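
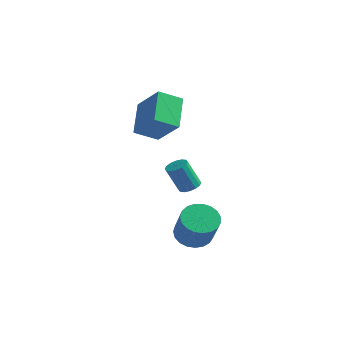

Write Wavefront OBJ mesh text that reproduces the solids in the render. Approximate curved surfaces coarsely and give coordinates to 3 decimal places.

v -0.9 -1.869 -0.758
v -0.605 -2.368 -0.759
v -1.145 -2.69 0.636
v -1.44 -2.191 0.638
v -0.417 -2.167 -0.64
v -0.956 -2.489 0.756
v -0.358 -1.886 -0.552
v -0.898 -2.208 0.843
v -0.445 -1.6 -0.519
v -0.984 -1.922 0.876
v -0.653 -1.387 -0.551
v -1.193 -1.709 0.844
v -0.928 -1.302 -0.638
v -1.467 -1.624 0.758
v -1.195 -1.37 -0.756
v -1.735 -1.692 0.639
v -1.384 -1.571 -0.876
v -1.923 -1.893 0.52
v -1.442 -1.852 -0.963
v -1.982 -2.174 0.432
v -1.356 -2.138 -0.996
v -1.895 -2.46 0.399
v -1.147 -2.351 -0.964
v -1.687 -2.673 0.431
v -0.873 -2.436 -0.878
v -1.412 -2.758 0.518
v -0.552 -2.128 -3.708
v 0.132 -1.456 -3.748
v 0.897 -2.14 -2.173
v 0.212 -2.812 -2.132
v -0.15 -1.274 -3.532
v 0.615 -1.959 -1.957
v -0.502 -1.24 -3.346
v 0.263 -1.924 -1.771
v -0.862 -1.359 -3.223
v -0.098 -2.044 -1.648
v -1.169 -1.611 -3.184
v -0.405 -2.296 -1.609
v -1.369 -1.953 -3.235
v -0.605 -2.637 -1.66
v -1.428 -2.324 -3.368
v -0.664 -3.009 -1.793
v -1.336 -2.662 -3.56
v -0.571 -3.347 -1.984
v -1.108 -2.908 -3.777
v -0.343 -3.592 -2.202
v -0.784 -3.018 -3.982
v -0.019 -3.703 -2.407
v -0.42 -2.975 -4.14
v 0.345 -3.659 -2.565
v -0.079 -2.785 -4.223
v 0.686 -3.469 -2.648
v 0.181 -2.481 -4.217
v 0.945 -3.166 -2.642
v 0.313 -2.117 -4.123
v 1.078 -2.801 -2.548
v 0.296 -1.754 -3.957
v 1.061 -2.438 -2.382
v -3.38 -0.897 2.6
v -4.049 0.617 3.704
v -4.78 -0.504 1.212
v -5.449 1.01 2.316
v -2.511 -0.05 1.964
v -3.18 1.464 3.068
v -3.911 0.343 0.576
v -4.58 1.857 1.68
f 2 1 5
f 2 5 3
f 3 5 6
f 3 6 4
f 5 1 7
f 5 7 6
f 6 7 8
f 6 8 4
f 7 1 9
f 7 9 8
f 8 9 10
f 8 10 4
f 9 1 11
f 9 11 10
f 10 11 12
f 10 12 4
f 11 1 13
f 11 13 12
f 12 13 14
f 12 14 4
f 13 1 15
f 13 15 14
f 14 15 16
f 14 16 4
f 15 1 17
f 15 17 16
f 16 17 18
f 16 18 4
f 17 1 19
f 17 19 18
f 18 19 20
f 18 20 4
f 19 1 21
f 19 21 20
f 20 21 22
f 20 22 4
f 21 1 23
f 21 23 22
f 22 23 24
f 22 24 4
f 23 1 25
f 23 25 24
f 24 25 26
f 24 26 4
f 25 1 2
f 25 2 26
f 26 2 3
f 26 3 4
f 28 27 31
f 28 31 29
f 29 31 32
f 29 32 30
f 31 27 33
f 31 33 32
f 32 33 34
f 32 34 30
f 33 27 35
f 33 35 34
f 34 35 36
f 34 36 30
f 35 27 37
f 35 37 36
f 36 37 38
f 36 38 30
f 37 27 39
f 37 39 38
f 38 39 40
f 38 40 30
f 39 27 41
f 39 41 40
f 40 41 42
f 40 42 30
f 41 27 43
f 41 43 42
f 42 43 44
f 42 44 30
f 43 27 45
f 43 45 44
f 44 45 46
f 44 46 30
f 45 27 47
f 45 47 46
f 46 47 48
f 46 48 30
f 47 27 49
f 47 49 48
f 48 49 50
f 48 50 30
f 49 27 51
f 49 51 50
f 50 51 52
f 50 52 30
f 51 27 53
f 51 53 52
f 52 53 54
f 52 54 30
f 53 27 55
f 53 55 54
f 54 55 56
f 54 56 30
f 55 27 57
f 55 57 56
f 56 57 58
f 56 58 30
f 57 27 28
f 57 28 58
f 58 28 29
f 58 29 30
f 60 62 59
f 63 60 59
f 59 62 61
f 61 63 59
f 60 66 62
f 64 60 63
f 64 66 60
f 62 66 61
f 65 63 61
f 61 66 65
f 65 64 63
f 66 64 65



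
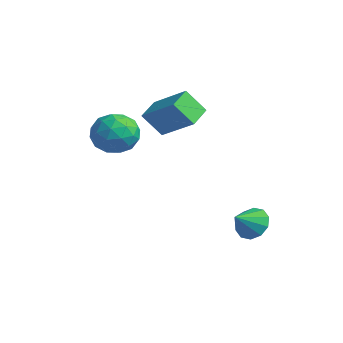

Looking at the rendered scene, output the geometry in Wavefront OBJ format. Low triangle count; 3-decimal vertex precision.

v 1.202 3.463 -1.612
v 1.774 3.933 -1.101
v 1.398 2.437 -0.888
v 1.265 3.988 -0.884
v 0.732 3.843 -0.946
v 0.378 3.552 -1.262
v 0.339 3.227 -1.711
v 0.63 2.992 -2.123
v 1.139 2.937 -2.34
v 1.672 3.082 -2.278
v 2.026 3.373 -1.962
v 2.065 3.698 -1.513
v -3.866 1.992 2.195
v -4.347 1.234 3.359
v -4.545 3.038 2.596
v -5.026 2.28 3.76
v -2.214 2.64 3.3
v -2.695 1.882 4.464
v -2.893 3.686 3.701
v -3.374 2.928 4.865
v -4.726 0.507 2.663
v -3.629 0.629 2.225
v -4.291 -1.269 3.255
v -3.194 -1.147 2.817
v -3.528 -0.515 3.766
v -3.797 0.583 3.4
v -4.123 -1.223 2.08
v -4.392 -0.125 1.714
v -3.256 -0.44 1.864
v -2.888 -0.002 2.906
v -5.032 -0.638 2.574
v -4.664 -0.2 3.616
v -4.216 0.724 2.392
v -3.704 -1.364 3.088
v -3.901 -0.993 3.646
v -3.256 -0.921 3.388
v -4.315 0.697 3.083
v -3.669 0.769 2.825
v -3.61 0.096 3.731
v -4.251 -1.409 2.655
v -3.605 -1.337 2.397
v -4.664 0.281 2.092
v -4.019 0.353 1.834
v -4.31 -0.736 1.749
v -3.351 0.168 1.922
v -3.096 -0.877 2.271
v -3.642 -0.921 1.838
v -3.8 -0.276 1.622
v -3.135 0.425 2.535
v -2.88 -0.619 2.883
v -3.076 -0.248 3.441
v -3.234 0.397 3.225
v -2.916 -0.204 2.323
v -5.04 -0.021 2.597
v -4.785 -1.065 2.945
v -4.686 -1.037 2.255
v -4.844 -0.392 2.039
v -4.824 0.237 3.209
v -4.569 -0.808 3.558
v -4.12 -0.364 3.858
v -4.278 0.281 3.642
v -5.004 -0.436 3.157
f 2 1 4
f 2 4 3
f 4 1 5
f 4 5 3
f 5 1 6
f 5 6 3
f 6 1 7
f 6 7 3
f 7 1 8
f 7 8 3
f 8 1 9
f 8 9 3
f 9 1 10
f 9 10 3
f 10 1 11
f 10 11 3
f 11 1 12
f 11 12 3
f 12 1 2
f 12 2 3
f 14 16 13
f 17 14 13
f 13 16 15
f 15 17 13
f 14 20 16
f 18 14 17
f 18 20 14
f 16 20 15
f 19 17 15
f 15 20 19
f 19 18 17
f 20 18 19
f 21 58 37
f 58 32 61
f 37 61 26
f 58 61 37
f 21 37 33
f 37 26 38
f 33 38 22
f 37 38 33
f 21 33 42
f 33 22 43
f 42 43 28
f 33 43 42
f 21 42 54
f 42 28 57
f 54 57 31
f 42 57 54
f 21 54 58
f 54 31 62
f 58 62 32
f 54 62 58
f 22 38 49
f 38 26 52
f 49 52 30
f 38 52 49
f 26 61 39
f 61 32 60
f 39 60 25
f 61 60 39
f 32 62 59
f 62 31 55
f 59 55 23
f 62 55 59
f 31 57 56
f 57 28 44
f 56 44 27
f 57 44 56
f 28 43 48
f 43 22 45
f 48 45 29
f 43 45 48
f 24 50 36
f 50 30 51
f 36 51 25
f 50 51 36
f 24 36 34
f 36 25 35
f 34 35 23
f 36 35 34
f 24 34 41
f 34 23 40
f 41 40 27
f 34 40 41
f 24 41 46
f 41 27 47
f 46 47 29
f 41 47 46
f 24 46 50
f 46 29 53
f 50 53 30
f 46 53 50
f 25 51 39
f 51 30 52
f 39 52 26
f 51 52 39
f 23 35 59
f 35 25 60
f 59 60 32
f 35 60 59
f 27 40 56
f 40 23 55
f 56 55 31
f 40 55 56
f 29 47 48
f 47 27 44
f 48 44 28
f 47 44 48
f 30 53 49
f 53 29 45
f 49 45 22
f 53 45 49



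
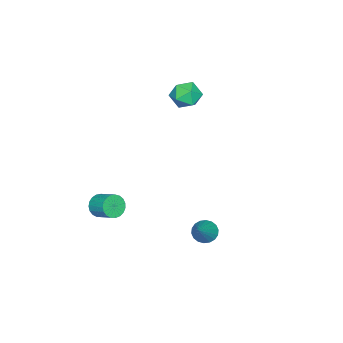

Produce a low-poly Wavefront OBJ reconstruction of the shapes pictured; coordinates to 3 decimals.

v 1.309 1.236 -4.4
v 1.749 0.792 -4.777
v 2.871 1.564 -2.96
v 1.81 1.083 -4.909
v 1.771 1.404 -4.94
v 1.641 1.692 -4.864
v 1.445 1.89 -4.696
v 1.222 1.958 -4.47
v 1.016 1.883 -4.23
v 0.869 1.681 -4.024
v 0.808 1.39 -3.892
v 0.847 1.069 -3.861
v 0.977 0.781 -3.936
v 1.172 0.583 -4.104
v 1.395 0.515 -4.33
v 1.601 0.589 -4.57
v -4.549 -2.267 2.026
v -3.867 -1.931 1.394
v -3.393 -2.849 2.966
v -2.711 -2.513 2.334
v -3.246 -1.876 2.867
v -3.961 -1.517 2.287
v -3.299 -3.263 2.073
v -4.014 -2.904 1.493
v -3.094 -2.547 1.424
v -3.062 -1.69 1.915
v -4.198 -3.09 2.445
v -4.166 -2.233 2.936
v 3.287 -3.932 -2.736
v 3.693 -4.327 -2.259
v 4.039 -3.282 -1.688
v 3.633 -2.888 -2.164
v 3.895 -4.271 -2.485
v 4.241 -3.226 -1.913
v 3.992 -4.156 -2.753
v 4.338 -3.111 -2.182
v 3.967 -4.003 -3.019
v 4.313 -2.958 -2.447
v 3.825 -3.837 -3.235
v 4.17 -2.792 -2.664
v 3.589 -3.688 -3.365
v 3.935 -2.643 -2.794
v 3.301 -3.581 -3.387
v 3.647 -2.536 -2.815
v 3.011 -3.535 -3.295
v 3.357 -2.49 -2.724
v 2.769 -3.558 -3.107
v 3.114 -2.513 -2.536
v 2.616 -3.645 -2.855
v 2.961 -2.6 -2.284
v 2.579 -3.782 -2.582
v 2.925 -2.737 -2.011
v 2.665 -3.945 -2.335
v 3.01 -2.9 -1.764
v 2.858 -4.106 -2.158
v 3.204 -3.061 -1.587
v 3.126 -4.237 -2.081
v 3.471 -3.192 -1.51
v 3.421 -4.315 -2.117
v 3.767 -3.27 -1.545
f 2 1 4
f 2 4 3
f 4 1 5
f 4 5 3
f 5 1 6
f 5 6 3
f 6 1 7
f 6 7 3
f 7 1 8
f 7 8 3
f 8 1 9
f 8 9 3
f 9 1 10
f 9 10 3
f 10 1 11
f 10 11 3
f 11 1 12
f 11 12 3
f 12 1 13
f 12 13 3
f 13 1 14
f 13 14 3
f 14 1 15
f 14 15 3
f 15 1 16
f 15 16 3
f 16 1 2
f 16 2 3
f 17 28 22
f 17 22 18
f 17 18 24
f 17 24 27
f 17 27 28
f 18 22 26
f 22 28 21
f 28 27 19
f 27 24 23
f 24 18 25
f 20 26 21
f 20 21 19
f 20 19 23
f 20 23 25
f 20 25 26
f 21 26 22
f 19 21 28
f 23 19 27
f 25 23 24
f 26 25 18
f 30 29 33
f 30 33 31
f 31 33 34
f 31 34 32
f 33 29 35
f 33 35 34
f 34 35 36
f 34 36 32
f 35 29 37
f 35 37 36
f 36 37 38
f 36 38 32
f 37 29 39
f 37 39 38
f 38 39 40
f 38 40 32
f 39 29 41
f 39 41 40
f 40 41 42
f 40 42 32
f 41 29 43
f 41 43 42
f 42 43 44
f 42 44 32
f 43 29 45
f 43 45 44
f 44 45 46
f 44 46 32
f 45 29 47
f 45 47 46
f 46 47 48
f 46 48 32
f 47 29 49
f 47 49 48
f 48 49 50
f 48 50 32
f 49 29 51
f 49 51 50
f 50 51 52
f 50 52 32
f 51 29 53
f 51 53 52
f 52 53 54
f 52 54 32
f 53 29 55
f 53 55 54
f 54 55 56
f 54 56 32
f 55 29 57
f 55 57 56
f 56 57 58
f 56 58 32
f 57 29 59
f 57 59 58
f 58 59 60
f 58 60 32
f 59 29 30
f 59 30 60
f 60 30 31
f 60 31 32



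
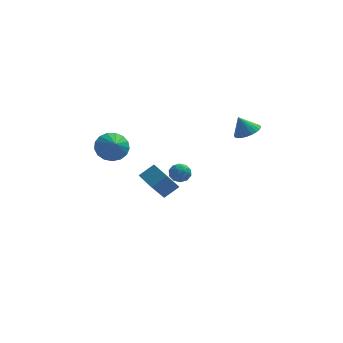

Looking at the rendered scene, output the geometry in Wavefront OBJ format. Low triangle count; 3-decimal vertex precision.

v 0.003 -3.581 -0.623
v 0.441 -3.136 -0.437
v 0.399 -4.264 0.077
v 0.837 -3.819 0.263
v 0.206 -3.732 0.401
v -0.039 -3.31 -0.032
v 0.879 -4.09 -0.328
v 0.634 -3.668 -0.761
v 0.983 -3.45 -0.255
v 0.567 -3.229 0.196
v 0.273 -4.171 -0.556
v -0.143 -3.95 -0.105
v 0.188 -3.299 -0.591
v 0.652 -4.101 0.231
v 0.281 -4.05 0.312
v 0.539 -3.789 0.422
v -0.095 -3.401 -0.353
v 0.163 -3.139 -0.244
v 0.024 -3.49 0.249
v 0.677 -4.261 -0.116
v 0.935 -3.999 -0.007
v 0.301 -3.611 -0.782
v 0.559 -3.35 -0.672
v 0.816 -3.91 -0.609
v 0.763 -3.222 -0.375
v 0.996 -3.623 0.037
v 1.02 -3.782 -0.311
v 0.877 -3.534 -0.565
v 0.519 -3.092 -0.11
v 0.751 -3.493 0.302
v 0.38 -3.442 0.383
v 0.237 -3.194 0.128
v 0.837 -3.277 -0.003
v 0.089 -3.907 -0.662
v 0.321 -4.308 -0.25
v 0.603 -4.206 -0.488
v 0.46 -3.958 -0.743
v -0.156 -3.777 -0.397
v 0.077 -4.178 0.015
v -0.037 -3.866 0.205
v -0.18 -3.618 -0.049
v 0.003 -4.123 -0.357
v -3.552 0.215 -0.543
v -2.712 0.066 -1.064
v -3.248 -0.675 0.203
v -2.586 0.387 -0.732
v -2.681 0.669 -0.357
v -2.976 0.846 -0.024
v -3.403 0.879 0.19
v -3.864 0.76 0.236
v -4.254 0.516 0.103
v -4.483 0.203 -0.177
v -4.499 -0.108 -0.541
v -4.298 -0.344 -0.905
v -3.926 -0.452 -1.187
v -3.469 -0.408 -1.32
v -3.03 -0.221 -1.276
v 3.931 -0.483 1.312
v 4.657 -0.468 1.669
v 3.409 -0.417 2.368
v 4.604 -0.16 1.624
v 4.449 0.1 1.531
v 4.215 0.27 1.405
v 3.937 0.326 1.265
v 3.659 0.259 1.132
v 3.421 0.079 1.026
v 3.262 -0.187 0.964
v 3.204 -0.497 0.954
v 3.257 -0.805 0.999
v 3.412 -1.065 1.092
v 3.646 -1.235 1.218
v 3.924 -1.291 1.358
v 4.202 -1.224 1.491
v 4.44 -1.044 1.597
v 4.599 -0.779 1.66
v -1.422 1.439 -4.422
v -2.084 0.355 -2.89
v -0.599 1.858 -3.771
v -1.261 0.774 -2.239
v -0.679 0.506 -4.761
v -1.341 -0.578 -3.229
v 0.144 0.925 -4.11
v -0.518 -0.159 -2.578
f 1 38 17
f 38 12 41
f 17 41 6
f 38 41 17
f 1 17 13
f 17 6 18
f 13 18 2
f 17 18 13
f 1 13 22
f 13 2 23
f 22 23 8
f 13 23 22
f 1 22 34
f 22 8 37
f 34 37 11
f 22 37 34
f 1 34 38
f 34 11 42
f 38 42 12
f 34 42 38
f 2 18 29
f 18 6 32
f 29 32 10
f 18 32 29
f 6 41 19
f 41 12 40
f 19 40 5
f 41 40 19
f 12 42 39
f 42 11 35
f 39 35 3
f 42 35 39
f 11 37 36
f 37 8 24
f 36 24 7
f 37 24 36
f 8 23 28
f 23 2 25
f 28 25 9
f 23 25 28
f 4 30 16
f 30 10 31
f 16 31 5
f 30 31 16
f 4 16 14
f 16 5 15
f 14 15 3
f 16 15 14
f 4 14 21
f 14 3 20
f 21 20 7
f 14 20 21
f 4 21 26
f 21 7 27
f 26 27 9
f 21 27 26
f 4 26 30
f 26 9 33
f 30 33 10
f 26 33 30
f 5 31 19
f 31 10 32
f 19 32 6
f 31 32 19
f 3 15 39
f 15 5 40
f 39 40 12
f 15 40 39
f 7 20 36
f 20 3 35
f 36 35 11
f 20 35 36
f 9 27 28
f 27 7 24
f 28 24 8
f 27 24 28
f 10 33 29
f 33 9 25
f 29 25 2
f 33 25 29
f 44 43 46
f 44 46 45
f 46 43 47
f 46 47 45
f 47 43 48
f 47 48 45
f 48 43 49
f 48 49 45
f 49 43 50
f 49 50 45
f 50 43 51
f 50 51 45
f 51 43 52
f 51 52 45
f 52 43 53
f 52 53 45
f 53 43 54
f 53 54 45
f 54 43 55
f 54 55 45
f 55 43 56
f 55 56 45
f 56 43 57
f 56 57 45
f 57 43 44
f 57 44 45
f 59 58 61
f 59 61 60
f 61 58 62
f 61 62 60
f 62 58 63
f 62 63 60
f 63 58 64
f 63 64 60
f 64 58 65
f 64 65 60
f 65 58 66
f 65 66 60
f 66 58 67
f 66 67 60
f 67 58 68
f 67 68 60
f 68 58 69
f 68 69 60
f 69 58 70
f 69 70 60
f 70 58 71
f 70 71 60
f 71 58 72
f 71 72 60
f 72 58 73
f 72 73 60
f 73 58 74
f 73 74 60
f 74 58 75
f 74 75 60
f 75 58 59
f 75 59 60
f 77 79 76
f 80 77 76
f 76 79 78
f 78 80 76
f 77 83 79
f 81 77 80
f 81 83 77
f 79 83 78
f 82 80 78
f 78 83 82
f 82 81 80
f 83 81 82



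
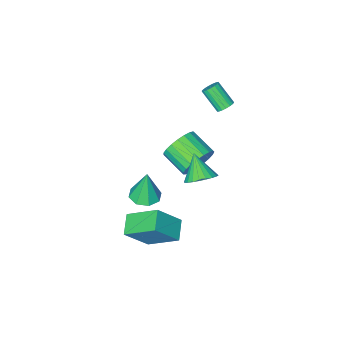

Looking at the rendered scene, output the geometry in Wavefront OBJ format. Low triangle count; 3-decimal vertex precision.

v -2.295 -1.533 -1.319
v -1.912 -1.114 -0.389
v -1.661 -2.628 0.19
v -2.045 -3.047 -0.741
v -2.355 -1.153 -0.299
v -2.104 -2.667 0.279
v -2.787 -1.258 -0.386
v -2.536 -2.772 0.192
v -3.135 -1.41 -0.634
v -2.884 -2.924 -0.056
v -3.337 -1.584 -1.001
v -3.086 -3.098 -0.423
v -3.359 -1.749 -1.423
v -3.108 -3.263 -0.844
v -3.197 -1.876 -1.826
v -2.946 -3.39 -1.248
v -2.879 -1.944 -2.142
v -2.629 -3.458 -1.564
v -2.461 -1.941 -2.316
v -2.21 -3.455 -1.738
v -2.014 -1.868 -2.318
v -1.763 -3.382 -1.739
v -1.615 -1.736 -2.146
v -1.364 -3.25 -1.568
v -1.334 -1.57 -1.832
v -1.083 -3.084 -1.254
v -1.22 -1.397 -1.429
v -0.969 -2.911 -0.851
v -1.291 -1.247 -1.007
v -1.04 -2.761 -0.429
v -1.536 -1.147 -0.639
v -1.285 -2.661 -0.061
v -3.643 -1.075 3.336
v -3.241 -0.785 3.522
v -2.975 -1.815 4.551
v -3.377 -2.105 4.364
v -3.425 -0.707 3.648
v -3.158 -1.737 4.677
v -3.652 -0.702 3.712
v -3.385 -1.732 4.74
v -3.877 -0.77 3.701
v -3.611 -1.801 4.73
v -4.056 -0.9 3.618
v -3.79 -1.93 4.647
v -4.153 -1.063 3.479
v -3.887 -2.094 4.508
v -4.149 -1.23 3.312
v -3.883 -2.26 4.34
v -4.045 -1.365 3.149
v -3.779 -2.395 4.178
v -3.862 -1.443 3.023
v -3.595 -2.473 4.052
v -3.635 -1.448 2.96
v -3.368 -2.478 3.988
v -3.409 -1.379 2.97
v -3.143 -2.41 3.999
v -3.23 -1.25 3.053
v -2.964 -2.28 4.082
v -3.133 -1.086 3.192
v -2.867 -2.117 4.221
v -3.137 -0.92 3.36
v -2.871 -1.95 4.388
v 1.54 2.491 -0.254
v 2.782 2.188 1.178
v 2.284 3.369 -0.715
v 3.527 3.066 0.717
v 2.493 1.094 -1.377
v 3.736 0.791 0.055
v 3.238 1.972 -1.838
v 4.48 1.669 -0.406
v 1.845 -0.418 -0.613
v 2.661 -0.715 -0.556
v 1.735 -0.362 1.253
v 2.633 -0.05 -0.577
v 2.143 0.399 -0.62
v 1.479 0.37 -0.658
v 1.03 -0.121 -0.67
v 1.058 -0.786 -0.649
v 1.547 -1.235 -0.606
v 2.212 -1.206 -0.567
v -0.338 1.509 1.282
v 0.546 1.295 1.288
v -0.602 0.451 2.398
v 0.536 1.553 1.531
v 0.393 1.805 1.736
v 0.139 2.012 1.872
v -0.188 2.142 1.918
v -0.538 2.176 1.868
v -0.858 2.109 1.728
v -1.098 1.95 1.521
v -1.223 1.724 1.277
v -1.213 1.465 1.034
v -1.069 1.213 0.829
v -0.815 1.006 0.692
v -0.488 0.876 0.646
v -0.138 0.842 0.697
v 0.181 0.91 0.836
v 0.422 1.068 1.044
f 2 1 5
f 2 5 3
f 3 5 6
f 3 6 4
f 5 1 7
f 5 7 6
f 6 7 8
f 6 8 4
f 7 1 9
f 7 9 8
f 8 9 10
f 8 10 4
f 9 1 11
f 9 11 10
f 10 11 12
f 10 12 4
f 11 1 13
f 11 13 12
f 12 13 14
f 12 14 4
f 13 1 15
f 13 15 14
f 14 15 16
f 14 16 4
f 15 1 17
f 15 17 16
f 16 17 18
f 16 18 4
f 17 1 19
f 17 19 18
f 18 19 20
f 18 20 4
f 19 1 21
f 19 21 20
f 20 21 22
f 20 22 4
f 21 1 23
f 21 23 22
f 22 23 24
f 22 24 4
f 23 1 25
f 23 25 24
f 24 25 26
f 24 26 4
f 25 1 27
f 25 27 26
f 26 27 28
f 26 28 4
f 27 1 29
f 27 29 28
f 28 29 30
f 28 30 4
f 29 1 31
f 29 31 30
f 30 31 32
f 30 32 4
f 31 1 2
f 31 2 32
f 32 2 3
f 32 3 4
f 34 33 37
f 34 37 35
f 35 37 38
f 35 38 36
f 37 33 39
f 37 39 38
f 38 39 40
f 38 40 36
f 39 33 41
f 39 41 40
f 40 41 42
f 40 42 36
f 41 33 43
f 41 43 42
f 42 43 44
f 42 44 36
f 43 33 45
f 43 45 44
f 44 45 46
f 44 46 36
f 45 33 47
f 45 47 46
f 46 47 48
f 46 48 36
f 47 33 49
f 47 49 48
f 48 49 50
f 48 50 36
f 49 33 51
f 49 51 50
f 50 51 52
f 50 52 36
f 51 33 53
f 51 53 52
f 52 53 54
f 52 54 36
f 53 33 55
f 53 55 54
f 54 55 56
f 54 56 36
f 55 33 57
f 55 57 56
f 56 57 58
f 56 58 36
f 57 33 59
f 57 59 58
f 58 59 60
f 58 60 36
f 59 33 61
f 59 61 60
f 60 61 62
f 60 62 36
f 61 33 34
f 61 34 62
f 62 34 35
f 62 35 36
f 64 66 63
f 67 64 63
f 63 66 65
f 65 67 63
f 64 70 66
f 68 64 67
f 68 70 64
f 66 70 65
f 69 67 65
f 65 70 69
f 69 68 67
f 70 68 69
f 72 71 74
f 72 74 73
f 74 71 75
f 74 75 73
f 75 71 76
f 75 76 73
f 76 71 77
f 76 77 73
f 77 71 78
f 77 78 73
f 78 71 79
f 78 79 73
f 79 71 80
f 79 80 73
f 80 71 72
f 80 72 73
f 82 81 84
f 82 84 83
f 84 81 85
f 84 85 83
f 85 81 86
f 85 86 83
f 86 81 87
f 86 87 83
f 87 81 88
f 87 88 83
f 88 81 89
f 88 89 83
f 89 81 90
f 89 90 83
f 90 81 91
f 90 91 83
f 91 81 92
f 91 92 83
f 92 81 93
f 92 93 83
f 93 81 94
f 93 94 83
f 94 81 95
f 94 95 83
f 95 81 96
f 95 96 83
f 96 81 97
f 96 97 83
f 97 81 98
f 97 98 83
f 98 81 82
f 98 82 83



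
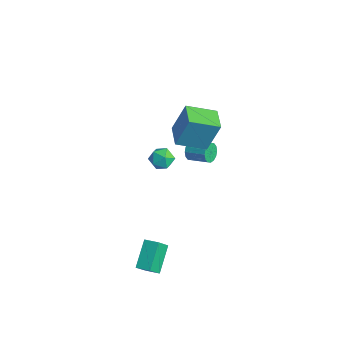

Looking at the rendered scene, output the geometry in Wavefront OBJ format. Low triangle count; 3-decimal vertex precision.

v -3.911 3.524 -4.018
v -3.601 3.35 -4.586
v -2.559 4.041 -4.23
v -2.869 4.216 -3.662
v -3.769 3.643 -4.662
v -2.728 4.334 -4.306
v -3.976 3.904 -4.566
v -2.934 4.596 -4.21
v -4.165 4.064 -4.323
v -3.123 4.756 -3.967
v -4.286 4.079 -3.998
v -3.244 4.771 -3.642
v -4.306 3.945 -3.679
v -3.265 4.637 -3.323
v -4.221 3.699 -3.45
v -3.179 4.39 -3.094
v -4.052 3.406 -3.374
v -3.011 4.097 -3.018
v -3.846 3.144 -3.47
v -2.804 3.836 -3.114
v -3.657 2.984 -3.713
v -2.615 3.676 -3.357
v -3.536 2.969 -4.038
v -2.494 3.661 -3.682
v -3.515 3.103 -4.357
v -2.474 3.795 -4.001
v -2.132 1.358 0.512
v -1.834 2.039 2.422
v -1.529 2.963 -0.155
v -1.231 3.645 1.755
v -0.769 0.835 0.485
v -0.471 1.517 2.395
v -0.166 2.441 -0.182
v 0.132 3.122 1.728
v 1.671 -1.545 3.29
v 2.222 -1.227 3.68
v 2.478 -1.973 2.5
v 3.029 -1.655 2.89
v 2.656 -2.235 3.176
v 2.157 -1.971 3.664
v 2.543 -1.229 2.516
v 2.044 -0.965 3.004
v 2.761 -1.032 3.202
v 2.83 -1.653 3.61
v 1.87 -1.547 2.57
v 1.939 -2.168 2.978
v 3.944 -3.969 -3.749
v 2.996 -2.971 -2.685
v 3.632 -3.253 -4.699
v 2.685 -2.254 -3.635
v 4.615 -3.486 -3.605
v 3.668 -2.487 -2.541
v 4.304 -2.769 -4.555
v 3.356 -1.771 -3.491
f 2 1 5
f 2 5 3
f 3 5 6
f 3 6 4
f 5 1 7
f 5 7 6
f 6 7 8
f 6 8 4
f 7 1 9
f 7 9 8
f 8 9 10
f 8 10 4
f 9 1 11
f 9 11 10
f 10 11 12
f 10 12 4
f 11 1 13
f 11 13 12
f 12 13 14
f 12 14 4
f 13 1 15
f 13 15 14
f 14 15 16
f 14 16 4
f 15 1 17
f 15 17 16
f 16 17 18
f 16 18 4
f 17 1 19
f 17 19 18
f 18 19 20
f 18 20 4
f 19 1 21
f 19 21 20
f 20 21 22
f 20 22 4
f 21 1 23
f 21 23 22
f 22 23 24
f 22 24 4
f 23 1 25
f 23 25 24
f 24 25 26
f 24 26 4
f 25 1 2
f 25 2 26
f 26 2 3
f 26 3 4
f 28 30 27
f 31 28 27
f 27 30 29
f 29 31 27
f 28 34 30
f 32 28 31
f 32 34 28
f 30 34 29
f 33 31 29
f 29 34 33
f 33 32 31
f 34 32 33
f 35 46 40
f 35 40 36
f 35 36 42
f 35 42 45
f 35 45 46
f 36 40 44
f 40 46 39
f 46 45 37
f 45 42 41
f 42 36 43
f 38 44 39
f 38 39 37
f 38 37 41
f 38 41 43
f 38 43 44
f 39 44 40
f 37 39 46
f 41 37 45
f 43 41 42
f 44 43 36
f 48 50 47
f 51 48 47
f 47 50 49
f 49 51 47
f 48 54 50
f 52 48 51
f 52 54 48
f 50 54 49
f 53 51 49
f 49 54 53
f 53 52 51
f 54 52 53



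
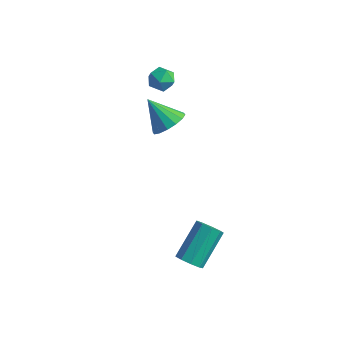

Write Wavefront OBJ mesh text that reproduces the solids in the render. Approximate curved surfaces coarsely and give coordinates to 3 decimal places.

v -2.387 2.947 3.392
v -2.064 2.696 4.016
v -3.456 2.544 3.784
v -3.133 2.293 4.408
v -3.193 3.027 4.288
v -2.532 3.276 4.046
v -2.988 1.964 3.754
v -2.327 2.213 3.512
v -2.435 2.088 4.24
v -2.562 2.746 4.57
v -2.958 2.494 3.23
v -3.085 3.152 3.56
v 2.68 -2.51 -2.604
v 2.997 -2.102 -3.091
v 2.976 -0.502 -1.763
v 2.66 -0.91 -1.276
v 2.514 -2.071 -3.136
v 2.494 -0.47 -1.808
v 2.109 -2.245 -2.933
v 2.089 -0.644 -1.604
v 1.972 -2.543 -2.575
v 1.951 -0.943 -1.247
v 2.165 -2.826 -2.231
v 2.145 -1.226 -0.903
v 2.6 -2.961 -2.062
v 2.58 -1.361 -0.734
v 3.072 -2.885 -2.146
v 3.052 -1.285 -0.818
v 3.361 -2.634 -2.445
v 3.341 -1.033 -1.117
v 3.331 -2.325 -2.818
v 3.311 -0.724 -1.49
v -1.076 0.988 2.754
v -0.622 0.282 3.13
v -2.244 0.892 3.986
v -0.437 0.67 3.335
v -0.424 1.143 3.385
v -0.585 1.575 3.266
v -0.878 1.85 3.01
v -1.224 1.894 2.685
v -1.53 1.695 2.379
v -1.714 1.307 2.174
v -1.727 0.834 2.124
v -1.566 0.402 2.243
v -1.274 0.127 2.499
v -0.928 0.083 2.824
f 1 12 6
f 1 6 2
f 1 2 8
f 1 8 11
f 1 11 12
f 2 6 10
f 6 12 5
f 12 11 3
f 11 8 7
f 8 2 9
f 4 10 5
f 4 5 3
f 4 3 7
f 4 7 9
f 4 9 10
f 5 10 6
f 3 5 12
f 7 3 11
f 9 7 8
f 10 9 2
f 14 13 17
f 14 17 15
f 15 17 18
f 15 18 16
f 17 13 19
f 17 19 18
f 18 19 20
f 18 20 16
f 19 13 21
f 19 21 20
f 20 21 22
f 20 22 16
f 21 13 23
f 21 23 22
f 22 23 24
f 22 24 16
f 23 13 25
f 23 25 24
f 24 25 26
f 24 26 16
f 25 13 27
f 25 27 26
f 26 27 28
f 26 28 16
f 27 13 29
f 27 29 28
f 28 29 30
f 28 30 16
f 29 13 31
f 29 31 30
f 30 31 32
f 30 32 16
f 31 13 14
f 31 14 32
f 32 14 15
f 32 15 16
f 34 33 36
f 34 36 35
f 36 33 37
f 36 37 35
f 37 33 38
f 37 38 35
f 38 33 39
f 38 39 35
f 39 33 40
f 39 40 35
f 40 33 41
f 40 41 35
f 41 33 42
f 41 42 35
f 42 33 43
f 42 43 35
f 43 33 44
f 43 44 35
f 44 33 45
f 44 45 35
f 45 33 46
f 45 46 35
f 46 33 34
f 46 34 35



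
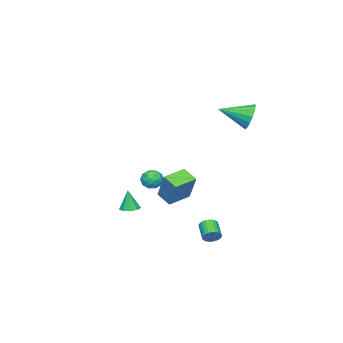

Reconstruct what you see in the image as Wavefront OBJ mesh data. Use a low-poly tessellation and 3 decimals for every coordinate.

v 4.198 4.137 -3.311
v 4.522 4.124 -2.918
v 3.886 3.49 -2.415
v 3.562 3.503 -2.809
v 4.407 4.279 -2.868
v 3.771 3.644 -2.365
v 4.26 4.412 -2.886
v 3.624 3.777 -2.383
v 4.104 4.503 -2.969
v 3.467 3.869 -2.466
v 3.962 4.539 -3.104
v 3.325 3.904 -2.601
v 3.856 4.513 -3.27
v 3.219 3.879 -2.767
v 3.802 4.43 -3.443
v 3.166 3.796 -2.94
v 3.809 4.303 -3.596
v 3.172 3.668 -3.093
v 3.874 4.15 -3.705
v 3.238 3.516 -3.202
v 3.989 3.996 -3.755
v 3.353 3.361 -3.252
v 4.136 3.863 -3.737
v 3.5 3.228 -3.234
v 4.293 3.771 -3.654
v 3.656 3.137 -3.151
v 4.435 3.736 -3.519
v 3.798 3.101 -3.016
v 4.541 3.761 -3.353
v 3.904 3.127 -2.85
v 4.594 3.844 -3.18
v 3.958 3.21 -2.677
v 4.588 3.972 -3.027
v 3.951 3.337 -2.524
v 0.598 -1.441 -1.813
v 0.99 -1.832 -2.214
v 0.13 -2.348 -1.386
v 0.522 -2.739 -1.787
v 0.803 -2.385 -1.275
v 1.092 -1.825 -1.538
v 0.028 -2.355 -2.062
v 0.317 -1.795 -2.325
v 0.637 -2.397 -2.368
v 1.117 -2.416 -1.881
v 0.003 -1.764 -1.719
v 0.483 -1.783 -1.232
v 0.835 -1.557 -2.051
v 0.285 -2.623 -1.549
v 0.45 -2.415 -1.248
v 0.681 -2.645 -1.484
v 0.895 -1.553 -1.653
v 1.126 -1.783 -1.889
v 1.016 -2.108 -1.337
v -0.006 -2.397 -1.711
v 0.225 -2.627 -1.947
v 0.439 -1.535 -2.116
v 0.67 -1.765 -2.352
v 0.104 -2.072 -2.263
v 0.858 -2.119 -2.377
v 0.583 -2.652 -2.126
v 0.292 -2.426 -2.288
v 0.463 -2.097 -2.443
v 1.14 -2.13 -2.091
v 0.865 -2.663 -1.84
v 1.03 -2.455 -1.539
v 1.2 -2.126 -1.694
v 0.933 -2.462 -2.181
v 0.255 -1.517 -1.76
v -0.02 -2.05 -1.509
v -0.08 -2.054 -1.906
v 0.09 -1.725 -2.061
v 0.537 -1.528 -1.474
v 0.262 -2.061 -1.223
v 0.657 -2.083 -1.157
v 0.828 -1.754 -1.312
v 0.187 -1.718 -1.419
v -0.891 3.196 3.462
v -0.412 3.214 2.699
v 0.051 1.804 4.018
v -0.191 3.471 2.966
v -0.131 3.664 3.346
v -0.244 3.75 3.753
v -0.506 3.709 4.093
v -0.855 3.55 4.288
v -1.213 3.311 4.294
v -1.497 3.045 4.109
v -1.642 2.813 3.776
v -1.615 2.67 3.371
v -1.422 2.646 2.987
v -1.107 2.749 2.711
v -0.743 2.954 2.607
v 1.894 -0.052 -2.768
v 1.709 -0.931 -2.284
v 0.578 0.359 -2.524
v 0.393 -0.519 -2.04
v 2.447 0.739 -1.12
v 2.262 -0.139 -0.636
v 1.131 1.151 -0.876
v 0.946 0.272 -0.392
v 0.328 -3.742 -4.441
v 0.813 -3.374 -4.405
v 0.332 -3.878 -3.119
v 0.462 -3.15 -4.381
v 0.049 -3.202 -4.385
v -0.235 -3.507 -4.416
v -0.255 -3.922 -4.458
v -0.002 -4.252 -4.493
v 0.405 -4.343 -4.504
v 0.776 -4.153 -4.485
v 0.937 -3.77 -4.446
f 2 1 5
f 2 5 3
f 3 5 6
f 3 6 4
f 5 1 7
f 5 7 6
f 6 7 8
f 6 8 4
f 7 1 9
f 7 9 8
f 8 9 10
f 8 10 4
f 9 1 11
f 9 11 10
f 10 11 12
f 10 12 4
f 11 1 13
f 11 13 12
f 12 13 14
f 12 14 4
f 13 1 15
f 13 15 14
f 14 15 16
f 14 16 4
f 15 1 17
f 15 17 16
f 16 17 18
f 16 18 4
f 17 1 19
f 17 19 18
f 18 19 20
f 18 20 4
f 19 1 21
f 19 21 20
f 20 21 22
f 20 22 4
f 21 1 23
f 21 23 22
f 22 23 24
f 22 24 4
f 23 1 25
f 23 25 24
f 24 25 26
f 24 26 4
f 25 1 27
f 25 27 26
f 26 27 28
f 26 28 4
f 27 1 29
f 27 29 28
f 28 29 30
f 28 30 4
f 29 1 31
f 29 31 30
f 30 31 32
f 30 32 4
f 31 1 33
f 31 33 32
f 32 33 34
f 32 34 4
f 33 1 2
f 33 2 34
f 34 2 3
f 34 3 4
f 35 72 51
f 72 46 75
f 51 75 40
f 72 75 51
f 35 51 47
f 51 40 52
f 47 52 36
f 51 52 47
f 35 47 56
f 47 36 57
f 56 57 42
f 47 57 56
f 35 56 68
f 56 42 71
f 68 71 45
f 56 71 68
f 35 68 72
f 68 45 76
f 72 76 46
f 68 76 72
f 36 52 63
f 52 40 66
f 63 66 44
f 52 66 63
f 40 75 53
f 75 46 74
f 53 74 39
f 75 74 53
f 46 76 73
f 76 45 69
f 73 69 37
f 76 69 73
f 45 71 70
f 71 42 58
f 70 58 41
f 71 58 70
f 42 57 62
f 57 36 59
f 62 59 43
f 57 59 62
f 38 64 50
f 64 44 65
f 50 65 39
f 64 65 50
f 38 50 48
f 50 39 49
f 48 49 37
f 50 49 48
f 38 48 55
f 48 37 54
f 55 54 41
f 48 54 55
f 38 55 60
f 55 41 61
f 60 61 43
f 55 61 60
f 38 60 64
f 60 43 67
f 64 67 44
f 60 67 64
f 39 65 53
f 65 44 66
f 53 66 40
f 65 66 53
f 37 49 73
f 49 39 74
f 73 74 46
f 49 74 73
f 41 54 70
f 54 37 69
f 70 69 45
f 54 69 70
f 43 61 62
f 61 41 58
f 62 58 42
f 61 58 62
f 44 67 63
f 67 43 59
f 63 59 36
f 67 59 63
f 78 77 80
f 78 80 79
f 80 77 81
f 80 81 79
f 81 77 82
f 81 82 79
f 82 77 83
f 82 83 79
f 83 77 84
f 83 84 79
f 84 77 85
f 84 85 79
f 85 77 86
f 85 86 79
f 86 77 87
f 86 87 79
f 87 77 88
f 87 88 79
f 88 77 89
f 88 89 79
f 89 77 90
f 89 90 79
f 90 77 91
f 90 91 79
f 91 77 78
f 91 78 79
f 93 95 92
f 96 93 92
f 92 95 94
f 94 96 92
f 93 99 95
f 97 93 96
f 97 99 93
f 95 99 94
f 98 96 94
f 94 99 98
f 98 97 96
f 99 97 98
f 101 100 103
f 101 103 102
f 103 100 104
f 103 104 102
f 104 100 105
f 104 105 102
f 105 100 106
f 105 106 102
f 106 100 107
f 106 107 102
f 107 100 108
f 107 108 102
f 108 100 109
f 108 109 102
f 109 100 110
f 109 110 102
f 110 100 101
f 110 101 102



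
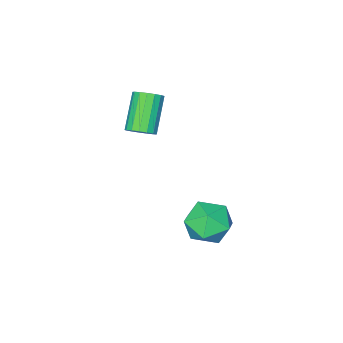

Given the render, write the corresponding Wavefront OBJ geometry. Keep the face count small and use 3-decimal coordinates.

v 1.83 3.844 -1.287
v 2.347 4.643 -1.825
v 2.733 2.637 -2.215
v 3.25 3.436 -2.753
v 3.455 3.27 -1.691
v 2.897 4.016 -1.118
v 2.183 3.264 -2.922
v 1.625 4.01 -2.349
v 2.565 4.285 -2.835
v 3.351 4.289 -2.075
v 1.729 2.991 -1.965
v 2.515 2.995 -1.205
v 3.255 0.474 1.762
v 3.74 0.532 2.16
v 2.75 -0.195 3.475
v 2.265 -0.254 3.078
v 3.59 0.792 2.191
v 2.6 0.064 3.506
v 3.363 0.979 2.123
v 2.373 0.251 3.438
v 3.112 1.05 1.973
v 2.121 0.322 3.288
v 2.893 0.989 1.775
v 1.903 0.262 3.09
v 2.757 0.81 1.573
v 1.767 0.083 2.889
v 2.735 0.554 1.415
v 1.745 -0.173 2.731
v 2.833 0.28 1.337
v 1.842 -0.448 2.652
v 3.027 0.05 1.356
v 2.037 -0.678 2.671
v 3.273 -0.083 1.468
v 2.283 -0.81 2.783
v 3.516 -0.088 1.648
v 2.525 -0.816 2.963
v 3.698 0.035 1.853
v 2.708 -0.692 3.169
v 3.779 0.259 2.038
v 2.789 -0.468 3.354
f 1 12 6
f 1 6 2
f 1 2 8
f 1 8 11
f 1 11 12
f 2 6 10
f 6 12 5
f 12 11 3
f 11 8 7
f 8 2 9
f 4 10 5
f 4 5 3
f 4 3 7
f 4 7 9
f 4 9 10
f 5 10 6
f 3 5 12
f 7 3 11
f 9 7 8
f 10 9 2
f 14 13 17
f 14 17 15
f 15 17 18
f 15 18 16
f 17 13 19
f 17 19 18
f 18 19 20
f 18 20 16
f 19 13 21
f 19 21 20
f 20 21 22
f 20 22 16
f 21 13 23
f 21 23 22
f 22 23 24
f 22 24 16
f 23 13 25
f 23 25 24
f 24 25 26
f 24 26 16
f 25 13 27
f 25 27 26
f 26 27 28
f 26 28 16
f 27 13 29
f 27 29 28
f 28 29 30
f 28 30 16
f 29 13 31
f 29 31 30
f 30 31 32
f 30 32 16
f 31 13 33
f 31 33 32
f 32 33 34
f 32 34 16
f 33 13 35
f 33 35 34
f 34 35 36
f 34 36 16
f 35 13 37
f 35 37 36
f 36 37 38
f 36 38 16
f 37 13 39
f 37 39 38
f 38 39 40
f 38 40 16
f 39 13 14
f 39 14 40
f 40 14 15
f 40 15 16



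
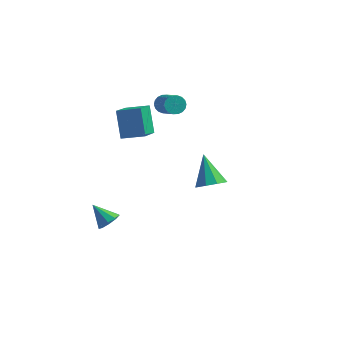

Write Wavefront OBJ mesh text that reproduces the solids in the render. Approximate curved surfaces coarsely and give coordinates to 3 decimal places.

v 4.131 -3.385 2.637
v 4.665 -3.856 3.251
v 3.209 -2.335 4.243
v 4.963 -3.316 3.069
v 4.872 -2.808 2.684
v 4.434 -2.571 2.278
v 3.854 -2.715 2.039
v 3.404 -3.172 2.08
v 3.295 -3.729 2.381
v 3.576 -4.126 2.802
v 4.118 -4.176 3.145
v -1.849 3.864 2.936
v -1.381 3.869 2.415
v -0.203 2.721 3.463
v -0.671 2.716 3.984
v -1.296 4.114 2.588
v -0.118 2.966 3.635
v -1.32 4.309 2.829
v -0.142 3.161 3.877
v -1.448 4.417 3.092
v -0.271 3.269 4.139
v -1.656 4.415 3.323
v -0.479 3.267 4.371
v -1.903 4.303 3.478
v -0.725 3.155 4.526
v -2.138 4.105 3.526
v -0.961 2.957 4.574
v -2.317 3.859 3.457
v -1.139 2.711 4.505
v -2.402 3.614 3.285
v -1.224 2.466 4.332
v -2.378 3.419 3.043
v -1.2 2.271 4.091
v -2.249 3.311 2.781
v -1.072 2.163 3.828
v -2.041 3.313 2.549
v -0.864 2.165 3.597
v -1.795 3.425 2.394
v -0.617 2.277 3.442
v -1.559 3.623 2.346
v -0.382 2.475 3.394
v -3.219 1.111 4.054
v -2.995 -0.687 5.075
v -1.816 1.493 4.418
v -1.591 -0.305 5.44
v -2.549 0.245 2.38
v -2.324 -1.553 3.402
v -1.145 0.627 2.745
v -0.921 -1.171 3.766
v -2.87 -2.226 -3.93
v -2.349 -1.852 -3.435
v -4.01 -2.094 -2.83
v -2.611 -1.479 -3.75
v -2.994 -1.456 -4.15
v -3.318 -1.793 -4.447
v -3.433 -2.332 -4.502
v -3.284 -2.822 -4.289
v -2.941 -3.032 -3.908
v -2.565 -2.865 -3.537
v -2.331 -2.399 -3.35
f 2 1 4
f 2 4 3
f 4 1 5
f 4 5 3
f 5 1 6
f 5 6 3
f 6 1 7
f 6 7 3
f 7 1 8
f 7 8 3
f 8 1 9
f 8 9 3
f 9 1 10
f 9 10 3
f 10 1 11
f 10 11 3
f 11 1 2
f 11 2 3
f 13 12 16
f 13 16 14
f 14 16 17
f 14 17 15
f 16 12 18
f 16 18 17
f 17 18 19
f 17 19 15
f 18 12 20
f 18 20 19
f 19 20 21
f 19 21 15
f 20 12 22
f 20 22 21
f 21 22 23
f 21 23 15
f 22 12 24
f 22 24 23
f 23 24 25
f 23 25 15
f 24 12 26
f 24 26 25
f 25 26 27
f 25 27 15
f 26 12 28
f 26 28 27
f 27 28 29
f 27 29 15
f 28 12 30
f 28 30 29
f 29 30 31
f 29 31 15
f 30 12 32
f 30 32 31
f 31 32 33
f 31 33 15
f 32 12 34
f 32 34 33
f 33 34 35
f 33 35 15
f 34 12 36
f 34 36 35
f 35 36 37
f 35 37 15
f 36 12 38
f 36 38 37
f 37 38 39
f 37 39 15
f 38 12 40
f 38 40 39
f 39 40 41
f 39 41 15
f 40 12 13
f 40 13 41
f 41 13 14
f 41 14 15
f 43 45 42
f 46 43 42
f 42 45 44
f 44 46 42
f 43 49 45
f 47 43 46
f 47 49 43
f 45 49 44
f 48 46 44
f 44 49 48
f 48 47 46
f 49 47 48
f 51 50 53
f 51 53 52
f 53 50 54
f 53 54 52
f 54 50 55
f 54 55 52
f 55 50 56
f 55 56 52
f 56 50 57
f 56 57 52
f 57 50 58
f 57 58 52
f 58 50 59
f 58 59 52
f 59 50 60
f 59 60 52
f 60 50 51
f 60 51 52



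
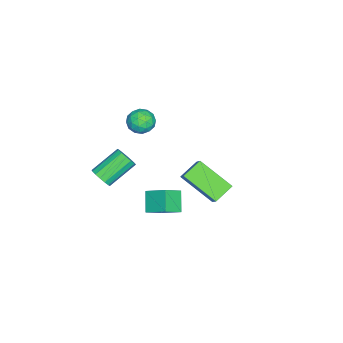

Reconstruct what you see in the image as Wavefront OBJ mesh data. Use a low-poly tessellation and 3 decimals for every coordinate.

v 2.258 2.732 3.887
v 3.057 3.162 4.791
v 2.628 4.509 2.716
v 3.427 4.939 3.62
v 3.173 2.181 3.34
v 3.972 2.611 4.244
v 3.543 3.958 2.169
v 4.342 4.388 3.073
v 4.156 -1.653 2.997
v 4.639 -1.265 3.195
v 3.467 -0.299 4.16
v 2.984 -0.687 3.963
v 4.523 -1.124 2.913
v 3.351 -0.157 3.878
v 4.309 -1.124 2.653
v 3.137 -0.157 3.618
v 4.054 -1.266 2.486
v 2.882 -0.299 3.451
v 3.827 -1.512 2.455
v 2.654 -0.545 3.42
v 3.687 -1.796 2.57
v 2.515 -0.829 3.535
v 3.673 -2.041 2.8
v 2.501 -1.075 3.765
v 3.789 -2.183 3.082
v 2.617 -1.216 4.047
v 4.003 -2.183 3.342
v 2.831 -1.216 4.307
v 4.258 -2.041 3.509
v 3.086 -1.074 4.474
v 4.486 -1.795 3.54
v 3.313 -0.828 4.505
v 4.625 -1.511 3.425
v 3.453 -0.544 4.39
v -3.887 -1.804 0.831
v -3.399 -1.312 1.327
v -3.041 -2.868 1.053
v -2.553 -2.376 1.549
v -3.332 -2.602 1.808
v -3.855 -1.944 1.671
v -2.585 -2.236 0.709
v -3.108 -1.578 0.572
v -2.594 -1.579 1.251
v -3.056 -1.805 1.93
v -3.384 -2.375 0.45
v -3.846 -2.601 1.129
v -3.718 -1.464 1.06
v -2.722 -2.716 1.32
v -3.18 -2.848 1.473
v -2.893 -2.559 1.764
v -3.986 -1.836 1.262
v -3.699 -1.547 1.553
v -3.659 -2.305 1.836
v -2.741 -2.633 0.827
v -2.454 -2.344 1.118
v -3.547 -1.621 0.616
v -3.26 -1.332 0.907
v -2.781 -1.875 0.544
v -2.958 -1.333 1.307
v -2.46 -1.958 1.437
v -2.479 -1.876 0.943
v -2.786 -1.489 0.863
v -3.229 -1.465 1.706
v -2.731 -2.091 1.836
v -3.189 -2.224 1.988
v -3.497 -1.837 1.908
v -2.756 -1.623 1.661
v -3.709 -2.089 0.544
v -3.211 -2.715 0.674
v -2.943 -2.343 0.472
v -3.251 -1.956 0.392
v -3.98 -2.222 0.943
v -3.482 -2.847 1.073
v -3.654 -2.691 1.517
v -3.961 -2.304 1.437
v -3.684 -2.557 0.719
v 0.944 0.436 -2.247
v 0.038 0.128 -1.353
v 1.232 1.615 -1.549
v 0.326 1.307 -0.655
v 1.774 -0.147 -1.605
v 0.868 -0.455 -0.711
v 2.062 1.032 -0.907
v 1.156 0.724 -0.013
f 2 4 1
f 5 2 1
f 1 4 3
f 3 5 1
f 2 8 4
f 6 2 5
f 6 8 2
f 4 8 3
f 7 5 3
f 3 8 7
f 7 6 5
f 8 6 7
f 10 9 13
f 10 13 11
f 11 13 14
f 11 14 12
f 13 9 15
f 13 15 14
f 14 15 16
f 14 16 12
f 15 9 17
f 15 17 16
f 16 17 18
f 16 18 12
f 17 9 19
f 17 19 18
f 18 19 20
f 18 20 12
f 19 9 21
f 19 21 20
f 20 21 22
f 20 22 12
f 21 9 23
f 21 23 22
f 22 23 24
f 22 24 12
f 23 9 25
f 23 25 24
f 24 25 26
f 24 26 12
f 25 9 27
f 25 27 26
f 26 27 28
f 26 28 12
f 27 9 29
f 27 29 28
f 28 29 30
f 28 30 12
f 29 9 31
f 29 31 30
f 30 31 32
f 30 32 12
f 31 9 33
f 31 33 32
f 32 33 34
f 32 34 12
f 33 9 10
f 33 10 34
f 34 10 11
f 34 11 12
f 35 72 51
f 72 46 75
f 51 75 40
f 72 75 51
f 35 51 47
f 51 40 52
f 47 52 36
f 51 52 47
f 35 47 56
f 47 36 57
f 56 57 42
f 47 57 56
f 35 56 68
f 56 42 71
f 68 71 45
f 56 71 68
f 35 68 72
f 68 45 76
f 72 76 46
f 68 76 72
f 36 52 63
f 52 40 66
f 63 66 44
f 52 66 63
f 40 75 53
f 75 46 74
f 53 74 39
f 75 74 53
f 46 76 73
f 76 45 69
f 73 69 37
f 76 69 73
f 45 71 70
f 71 42 58
f 70 58 41
f 71 58 70
f 42 57 62
f 57 36 59
f 62 59 43
f 57 59 62
f 38 64 50
f 64 44 65
f 50 65 39
f 64 65 50
f 38 50 48
f 50 39 49
f 48 49 37
f 50 49 48
f 38 48 55
f 48 37 54
f 55 54 41
f 48 54 55
f 38 55 60
f 55 41 61
f 60 61 43
f 55 61 60
f 38 60 64
f 60 43 67
f 64 67 44
f 60 67 64
f 39 65 53
f 65 44 66
f 53 66 40
f 65 66 53
f 37 49 73
f 49 39 74
f 73 74 46
f 49 74 73
f 41 54 70
f 54 37 69
f 70 69 45
f 54 69 70
f 43 61 62
f 61 41 58
f 62 58 42
f 61 58 62
f 44 67 63
f 67 43 59
f 63 59 36
f 67 59 63
f 78 80 77
f 81 78 77
f 77 80 79
f 79 81 77
f 78 84 80
f 82 78 81
f 82 84 78
f 80 84 79
f 83 81 79
f 79 84 83
f 83 82 81
f 84 82 83



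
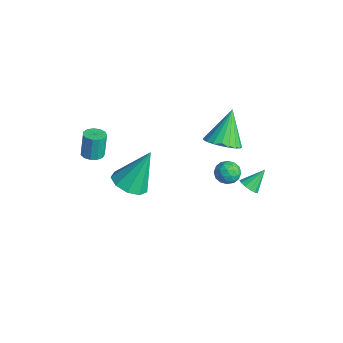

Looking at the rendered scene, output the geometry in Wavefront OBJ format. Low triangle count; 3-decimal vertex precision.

v -0.534 2.247 -1.426
v 0.259 2.804 -1.378
v -1.306 3.213 0.146
v 0.022 3.017 -1.626
v -0.311 3.096 -1.838
v -0.683 3.029 -1.98
v -1.029 2.827 -2.025
v -1.289 2.524 -1.967
v -1.419 2.174 -1.816
v -1.396 1.836 -1.597
v -1.223 1.569 -1.348
v -0.932 1.42 -1.113
v -0.571 1.413 -0.932
v -0.205 1.551 -0.836
v 0.105 1.809 -0.843
v 0.305 2.143 -0.95
v 0.359 2.495 -1.139
v -0.459 3.199 -3.784
v 0.051 2.883 -4.153
v -1.071 2.237 -3.807
v -0.561 1.921 -4.176
v -0.453 2.094 -3.502
v -0.074 2.689 -3.487
v -0.946 2.431 -4.473
v -0.567 3.026 -4.458
v -0.249 2.409 -4.578
v 0.055 2.2 -3.978
v -1.075 2.92 -3.982
v -0.771 2.711 -3.382
v -0.15 3.125 -3.966
v -0.87 1.995 -3.994
v -0.806 2.096 -3.597
v -0.506 1.911 -3.814
v -0.224 3.011 -3.575
v 0.076 2.825 -3.792
v -0.22 2.362 -3.409
v -1.096 2.295 -4.168
v -0.796 2.109 -4.385
v -0.514 3.209 -4.146
v -0.214 3.024 -4.363
v -0.8 2.758 -4.551
v -0.027 2.661 -4.433
v -0.387 2.096 -4.447
v -0.613 2.396 -4.621
v -0.391 2.745 -4.613
v 0.152 2.538 -4.081
v -0.207 1.973 -4.094
v -0.144 2.075 -3.698
v 0.078 2.424 -3.689
v -0.025 2.26 -4.331
v -0.813 3.147 -3.866
v -1.172 2.582 -3.879
v -1.098 2.696 -4.271
v -0.876 3.045 -4.262
v -0.633 3.024 -3.513
v -0.993 2.459 -3.527
v -0.629 2.375 -3.347
v -0.407 2.724 -3.339
v -0.995 2.86 -3.629
v 3.677 1.268 -0.406
v 3.91 1.604 -0.759
v 3.603 2.152 0.386
v 3.611 1.622 -0.808
v 3.332 1.529 -0.73
v 3.163 1.352 -0.548
v 3.157 1.149 -0.322
v 3.317 0.983 -0.123
v 3.59 0.908 -0.013
v 3.892 0.947 -0.029
v 4.125 1.088 -0.164
v 4.216 1.286 -0.376
v 4.136 1.478 -0.598
v 1.732 -3.878 0.633
v 2.409 -3.32 0.295
v 1.788 -2.802 2.527
v 1.831 -3.067 0.169
v 1.207 -3.193 0.259
v 0.829 -3.641 0.524
v 0.873 -4.199 0.84
v 1.319 -4.607 1.059
v 1.958 -4.674 1.078
v 2.492 -4.369 0.889
v 2.669 -3.834 0.58
v -2.807 -3.582 -1.532
v -2.234 -3.613 -1.444
v -2.421 -3.369 -0.14
v -2.993 -3.338 -0.228
v -2.3 -3.3 -1.512
v -2.487 -3.056 -0.208
v -2.527 -3.077 -1.586
v -2.714 -2.833 -0.282
v -2.842 -3.014 -1.643
v -3.029 -2.77 -0.339
v -3.147 -3.131 -1.665
v -3.334 -2.887 -0.361
v -3.343 -3.392 -1.645
v -3.53 -3.148 -0.34
v -3.369 -3.713 -1.588
v -3.556 -3.469 -0.284
v -3.216 -3.992 -1.514
v -3.403 -3.748 -0.21
v -2.934 -4.141 -1.446
v -3.121 -3.897 -0.142
v -2.611 -4.113 -1.405
v -2.798 -3.869 -0.101
v -2.35 -3.916 -1.404
v -2.537 -3.672 -0.1
f 2 1 4
f 2 4 3
f 4 1 5
f 4 5 3
f 5 1 6
f 5 6 3
f 6 1 7
f 6 7 3
f 7 1 8
f 7 8 3
f 8 1 9
f 8 9 3
f 9 1 10
f 9 10 3
f 10 1 11
f 10 11 3
f 11 1 12
f 11 12 3
f 12 1 13
f 12 13 3
f 13 1 14
f 13 14 3
f 14 1 15
f 14 15 3
f 15 1 16
f 15 16 3
f 16 1 17
f 16 17 3
f 17 1 2
f 17 2 3
f 18 55 34
f 55 29 58
f 34 58 23
f 55 58 34
f 18 34 30
f 34 23 35
f 30 35 19
f 34 35 30
f 18 30 39
f 30 19 40
f 39 40 25
f 30 40 39
f 18 39 51
f 39 25 54
f 51 54 28
f 39 54 51
f 18 51 55
f 51 28 59
f 55 59 29
f 51 59 55
f 19 35 46
f 35 23 49
f 46 49 27
f 35 49 46
f 23 58 36
f 58 29 57
f 36 57 22
f 58 57 36
f 29 59 56
f 59 28 52
f 56 52 20
f 59 52 56
f 28 54 53
f 54 25 41
f 53 41 24
f 54 41 53
f 25 40 45
f 40 19 42
f 45 42 26
f 40 42 45
f 21 47 33
f 47 27 48
f 33 48 22
f 47 48 33
f 21 33 31
f 33 22 32
f 31 32 20
f 33 32 31
f 21 31 38
f 31 20 37
f 38 37 24
f 31 37 38
f 21 38 43
f 38 24 44
f 43 44 26
f 38 44 43
f 21 43 47
f 43 26 50
f 47 50 27
f 43 50 47
f 22 48 36
f 48 27 49
f 36 49 23
f 48 49 36
f 20 32 56
f 32 22 57
f 56 57 29
f 32 57 56
f 24 37 53
f 37 20 52
f 53 52 28
f 37 52 53
f 26 44 45
f 44 24 41
f 45 41 25
f 44 41 45
f 27 50 46
f 50 26 42
f 46 42 19
f 50 42 46
f 61 60 63
f 61 63 62
f 63 60 64
f 63 64 62
f 64 60 65
f 64 65 62
f 65 60 66
f 65 66 62
f 66 60 67
f 66 67 62
f 67 60 68
f 67 68 62
f 68 60 69
f 68 69 62
f 69 60 70
f 69 70 62
f 70 60 71
f 70 71 62
f 71 60 72
f 71 72 62
f 72 60 61
f 72 61 62
f 74 73 76
f 74 76 75
f 76 73 77
f 76 77 75
f 77 73 78
f 77 78 75
f 78 73 79
f 78 79 75
f 79 73 80
f 79 80 75
f 80 73 81
f 80 81 75
f 81 73 82
f 81 82 75
f 82 73 83
f 82 83 75
f 83 73 74
f 83 74 75
f 85 84 88
f 85 88 86
f 86 88 89
f 86 89 87
f 88 84 90
f 88 90 89
f 89 90 91
f 89 91 87
f 90 84 92
f 90 92 91
f 91 92 93
f 91 93 87
f 92 84 94
f 92 94 93
f 93 94 95
f 93 95 87
f 94 84 96
f 94 96 95
f 95 96 97
f 95 97 87
f 96 84 98
f 96 98 97
f 97 98 99
f 97 99 87
f 98 84 100
f 98 100 99
f 99 100 101
f 99 101 87
f 100 84 102
f 100 102 101
f 101 102 103
f 101 103 87
f 102 84 104
f 102 104 103
f 103 104 105
f 103 105 87
f 104 84 106
f 104 106 105
f 105 106 107
f 105 107 87
f 106 84 85
f 106 85 107
f 107 85 86
f 107 86 87



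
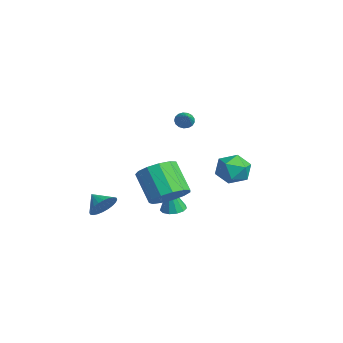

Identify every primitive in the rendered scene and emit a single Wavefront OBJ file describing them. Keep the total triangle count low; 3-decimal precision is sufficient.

v -2.776 0.851 -3.768
v -2.097 0.84 -3.815
v -2.664 0.589 -2.092
v -2.195 1.205 -3.751
v -2.477 1.458 -3.693
v -2.854 1.518 -3.658
v -3.206 1.367 -3.659
v -3.421 1.052 -3.694
v -3.432 0.673 -3.752
v -3.234 0.351 -3.816
v -2.891 0.188 -3.864
v -2.511 0.236 -3.882
v -2.215 0.478 -3.864
v -3.593 -2.541 -3.537
v -3.197 -2.333 -2.825
v -4.367 -2.959 -2.983
v -3.379 -2.065 -2.878
v -3.594 -1.87 -3.03
v -3.808 -1.777 -3.26
v -3.99 -1.8 -3.532
v -4.111 -1.936 -3.805
v -4.153 -2.164 -4.036
v -4.11 -2.449 -4.192
v -3.988 -2.748 -4.248
v -3.806 -3.016 -4.195
v -3.591 -3.211 -4.043
v -3.377 -3.304 -3.813
v -3.196 -3.281 -3.541
v -3.074 -3.145 -3.268
v -3.032 -2.917 -3.037
v -3.075 -2.632 -2.881
v -2.581 1.367 2.358
v -2.329 1.25 1.931
v -1.519 1.233 3.022
v -2.308 1.493 1.946
v -2.35 1.706 2.056
v -2.445 1.842 2.235
v -2.571 1.869 2.443
v -2.7 1.781 2.63
v -2.801 1.598 2.756
v -2.852 1.362 2.79
v -2.841 1.127 2.726
v -2.771 0.946 2.577
v -2.657 0.862 2.378
v -2.526 0.894 2.174
v -2.407 1.034 2.013
v -0.841 0.135 -2.004
v -0.115 -0.528 -1.534
v -1.372 -0.878 -0.085
v -2.099 -0.215 -0.556
v -0.01 0.033 -1.307
v -1.267 -0.317 0.142
v -0.168 0.626 -1.302
v -1.425 0.276 0.147
v -0.54 1.063 -1.519
v -1.798 0.714 -0.07
v -1.008 1.206 -1.891
v -2.266 0.856 -0.442
v -1.423 1.008 -2.299
v -2.68 0.659 -0.85
v -1.653 0.534 -2.613
v -2.91 0.184 -1.164
v -1.626 -0.068 -2.734
v -2.883 -0.417 -1.285
v -1.349 -0.605 -2.623
v -2.606 -0.955 -1.174
v -0.911 -0.907 -2.316
v -2.169 -1.257 -0.867
v -0.451 -0.879 -1.91
v -1.709 -1.228 -0.461
v -3.366 4.548 -2.064
v -2.907 4.949 -1.233
v -2.833 3.031 -1.627
v -2.374 3.432 -0.796
v -3.402 3.403 -0.853
v -3.732 4.341 -1.124
v -2.008 3.639 -1.736
v -2.338 4.577 -2.007
v -2.068 4.387 -1.031
v -2.93 4.242 -0.485
v -2.81 3.738 -2.375
v -3.672 3.593 -1.829
f 2 1 4
f 2 4 3
f 4 1 5
f 4 5 3
f 5 1 6
f 5 6 3
f 6 1 7
f 6 7 3
f 7 1 8
f 7 8 3
f 8 1 9
f 8 9 3
f 9 1 10
f 9 10 3
f 10 1 11
f 10 11 3
f 11 1 12
f 11 12 3
f 12 1 13
f 12 13 3
f 13 1 2
f 13 2 3
f 15 14 17
f 15 17 16
f 17 14 18
f 17 18 16
f 18 14 19
f 18 19 16
f 19 14 20
f 19 20 16
f 20 14 21
f 20 21 16
f 21 14 22
f 21 22 16
f 22 14 23
f 22 23 16
f 23 14 24
f 23 24 16
f 24 14 25
f 24 25 16
f 25 14 26
f 25 26 16
f 26 14 27
f 26 27 16
f 27 14 28
f 27 28 16
f 28 14 29
f 28 29 16
f 29 14 30
f 29 30 16
f 30 14 31
f 30 31 16
f 31 14 15
f 31 15 16
f 33 32 35
f 33 35 34
f 35 32 36
f 35 36 34
f 36 32 37
f 36 37 34
f 37 32 38
f 37 38 34
f 38 32 39
f 38 39 34
f 39 32 40
f 39 40 34
f 40 32 41
f 40 41 34
f 41 32 42
f 41 42 34
f 42 32 43
f 42 43 34
f 43 32 44
f 43 44 34
f 44 32 45
f 44 45 34
f 45 32 46
f 45 46 34
f 46 32 33
f 46 33 34
f 48 47 51
f 48 51 49
f 49 51 52
f 49 52 50
f 51 47 53
f 51 53 52
f 52 53 54
f 52 54 50
f 53 47 55
f 53 55 54
f 54 55 56
f 54 56 50
f 55 47 57
f 55 57 56
f 56 57 58
f 56 58 50
f 57 47 59
f 57 59 58
f 58 59 60
f 58 60 50
f 59 47 61
f 59 61 60
f 60 61 62
f 60 62 50
f 61 47 63
f 61 63 62
f 62 63 64
f 62 64 50
f 63 47 65
f 63 65 64
f 64 65 66
f 64 66 50
f 65 47 67
f 65 67 66
f 66 67 68
f 66 68 50
f 67 47 69
f 67 69 68
f 68 69 70
f 68 70 50
f 69 47 48
f 69 48 70
f 70 48 49
f 70 49 50
f 71 82 76
f 71 76 72
f 71 72 78
f 71 78 81
f 71 81 82
f 72 76 80
f 76 82 75
f 82 81 73
f 81 78 77
f 78 72 79
f 74 80 75
f 74 75 73
f 74 73 77
f 74 77 79
f 74 79 80
f 75 80 76
f 73 75 82
f 77 73 81
f 79 77 78
f 80 79 72



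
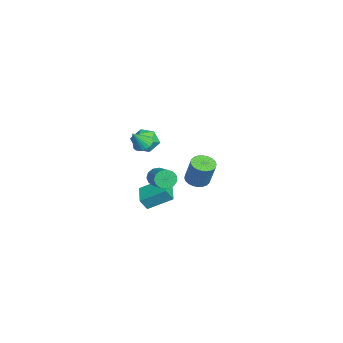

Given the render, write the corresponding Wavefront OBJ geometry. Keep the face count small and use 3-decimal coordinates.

v 3.019 0.256 1.397
v 3.319 -0.004 0.845
v 4.862 0.363 1.511
v 4.561 0.624 2.063
v 3.262 0.368 0.772
v 4.805 0.735 1.438
v 3.128 0.704 0.897
v 4.671 1.072 1.563
v 2.959 0.899 1.181
v 4.502 1.266 1.847
v 2.809 0.889 1.534
v 4.352 1.256 2.2
v 2.726 0.678 1.843
v 4.269 1.045 2.509
v 2.735 0.334 2.01
v 4.278 0.701 2.676
v 2.835 -0.035 1.983
v 4.378 0.332 2.649
v 2.993 -0.312 1.77
v 4.536 0.055 2.436
v 3.159 -0.408 1.438
v 4.702 -0.041 2.104
v 3.28 -0.293 1.093
v 4.823 0.074 1.759
v 0.872 -0.763 -0.692
v 1.023 0.748 0.178
v 0.765 -0.33 -1.426
v 0.916 1.181 -0.557
v 2.384 -0.781 -0.923
v 2.535 0.73 -0.054
v 2.277 -0.348 -1.658
v 2.428 1.163 -0.788
v -4.286 2.979 -2.842
v -3.786 3.54 -3.145
v -3.114 3.882 -1.401
v -3.614 3.321 -1.098
v -4.042 3.714 -3.08
v -3.37 4.056 -1.336
v -4.335 3.776 -2.979
v -3.663 4.118 -1.235
v -4.621 3.716 -2.857
v -3.949 4.058 -1.114
v -4.856 3.545 -2.733
v -4.183 3.887 -0.99
v -5.003 3.287 -2.626
v -4.331 3.629 -0.882
v -5.042 2.982 -2.551
v -4.37 3.324 -0.807
v -4.966 2.677 -2.521
v -4.293 3.019 -0.777
v -4.786 2.418 -2.539
v -4.114 2.76 -0.795
v -4.53 2.244 -2.604
v -3.858 2.586 -0.86
v -4.237 2.182 -2.705
v -3.565 2.524 -0.961
v -3.951 2.242 -2.826
v -3.279 2.584 -1.083
v -3.717 2.413 -2.95
v -3.044 2.755 -1.207
v -3.569 2.671 -3.058
v -2.897 3.013 -1.314
v -3.53 2.976 -3.133
v -2.858 3.318 -1.389
v -3.607 3.281 -3.163
v -2.934 3.623 -1.419
v -0.915 0.559 2.17
v -0.471 -0.105 1.643
v -1.649 -0.555 2.957
v -1.205 -1.219 2.43
v -0.707 -0.694 3.056
v -0.254 -0.006 2.57
v -1.866 -0.654 2.03
v -1.413 0.034 1.544
v -1.059 -0.855 1.557
v -0.343 -0.88 2.191
v -1.777 0.22 2.409
v -1.061 0.195 3.043
v 1.104 -0.528 3.18
v 1.406 -0.971 2.795
v 1.516 -1.152 4.22
v 1.593 -0.796 2.826
v 1.705 -0.58 2.911
v 1.725 -0.357 3.037
v 1.651 -0.159 3.185
v 1.494 -0.018 3.332
v 1.278 0.046 3.456
v 1.035 0.022 3.538
v 0.802 -0.086 3.565
v 0.616 -0.261 3.534
v 0.504 -0.476 3.449
v 0.483 -0.7 3.323
v 0.557 -0.897 3.175
v 0.714 -1.039 3.028
v 0.931 -1.102 2.905
v 1.174 -1.079 2.823
f 2 1 5
f 2 5 3
f 3 5 6
f 3 6 4
f 5 1 7
f 5 7 6
f 6 7 8
f 6 8 4
f 7 1 9
f 7 9 8
f 8 9 10
f 8 10 4
f 9 1 11
f 9 11 10
f 10 11 12
f 10 12 4
f 11 1 13
f 11 13 12
f 12 13 14
f 12 14 4
f 13 1 15
f 13 15 14
f 14 15 16
f 14 16 4
f 15 1 17
f 15 17 16
f 16 17 18
f 16 18 4
f 17 1 19
f 17 19 18
f 18 19 20
f 18 20 4
f 19 1 21
f 19 21 20
f 20 21 22
f 20 22 4
f 21 1 23
f 21 23 22
f 22 23 24
f 22 24 4
f 23 1 2
f 23 2 24
f 24 2 3
f 24 3 4
f 26 28 25
f 29 26 25
f 25 28 27
f 27 29 25
f 26 32 28
f 30 26 29
f 30 32 26
f 28 32 27
f 31 29 27
f 27 32 31
f 31 30 29
f 32 30 31
f 34 33 37
f 34 37 35
f 35 37 38
f 35 38 36
f 37 33 39
f 37 39 38
f 38 39 40
f 38 40 36
f 39 33 41
f 39 41 40
f 40 41 42
f 40 42 36
f 41 33 43
f 41 43 42
f 42 43 44
f 42 44 36
f 43 33 45
f 43 45 44
f 44 45 46
f 44 46 36
f 45 33 47
f 45 47 46
f 46 47 48
f 46 48 36
f 47 33 49
f 47 49 48
f 48 49 50
f 48 50 36
f 49 33 51
f 49 51 50
f 50 51 52
f 50 52 36
f 51 33 53
f 51 53 52
f 52 53 54
f 52 54 36
f 53 33 55
f 53 55 54
f 54 55 56
f 54 56 36
f 55 33 57
f 55 57 56
f 56 57 58
f 56 58 36
f 57 33 59
f 57 59 58
f 58 59 60
f 58 60 36
f 59 33 61
f 59 61 60
f 60 61 62
f 60 62 36
f 61 33 63
f 61 63 62
f 62 63 64
f 62 64 36
f 63 33 65
f 63 65 64
f 64 65 66
f 64 66 36
f 65 33 34
f 65 34 66
f 66 34 35
f 66 35 36
f 67 78 72
f 67 72 68
f 67 68 74
f 67 74 77
f 67 77 78
f 68 72 76
f 72 78 71
f 78 77 69
f 77 74 73
f 74 68 75
f 70 76 71
f 70 71 69
f 70 69 73
f 70 73 75
f 70 75 76
f 71 76 72
f 69 71 78
f 73 69 77
f 75 73 74
f 76 75 68
f 80 79 82
f 80 82 81
f 82 79 83
f 82 83 81
f 83 79 84
f 83 84 81
f 84 79 85
f 84 85 81
f 85 79 86
f 85 86 81
f 86 79 87
f 86 87 81
f 87 79 88
f 87 88 81
f 88 79 89
f 88 89 81
f 89 79 90
f 89 90 81
f 90 79 91
f 90 91 81
f 91 79 92
f 91 92 81
f 92 79 93
f 92 93 81
f 93 79 94
f 93 94 81
f 94 79 95
f 94 95 81
f 95 79 96
f 95 96 81
f 96 79 80
f 96 80 81



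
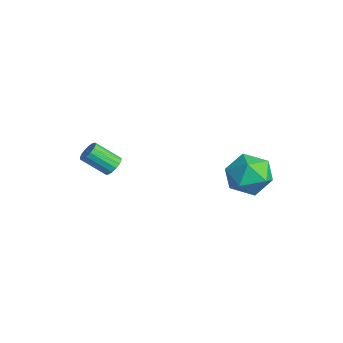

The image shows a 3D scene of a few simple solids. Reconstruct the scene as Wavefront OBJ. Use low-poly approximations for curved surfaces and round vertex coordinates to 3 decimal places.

v 2.188 4.516 1.223
v 3.144 4.037 0.703
v 1.056 3.283 0.277
v 2.012 2.804 -0.243
v 1.83 2.651 0.921
v 2.529 3.413 1.506
v 1.671 3.907 -0.526
v 2.37 4.669 0.059
v 2.824 3.661 -0.378
v 2.922 2.885 0.516
v 1.278 4.435 0.464
v 1.376 3.659 1.358
v -1.748 -1.231 -0.407
v -1.379 -1.061 -0.022
v -1.882 -2.079 0.912
v -2.252 -2.249 0.527
v -1.616 -0.9 0.026
v -2.119 -1.918 0.959
v -1.888 -0.829 -0.043
v -2.392 -1.847 0.89
v -2.123 -0.865 -0.209
v -2.626 -1.883 0.724
v -2.257 -0.999 -0.428
v -2.761 -2.017 0.505
v -2.255 -1.195 -0.641
v -2.759 -2.213 0.292
v -2.118 -1.401 -0.792
v -2.621 -2.419 0.142
v -1.881 -1.562 -0.839
v -2.384 -2.58 0.094
v -1.608 -1.633 -0.77
v -2.112 -2.651 0.163
v -1.374 -1.597 -0.604
v -1.877 -2.615 0.329
v -1.239 -1.463 -0.385
v -1.743 -2.481 0.548
v -1.241 -1.267 -0.172
v -1.745 -2.285 0.761
f 1 12 6
f 1 6 2
f 1 2 8
f 1 8 11
f 1 11 12
f 2 6 10
f 6 12 5
f 12 11 3
f 11 8 7
f 8 2 9
f 4 10 5
f 4 5 3
f 4 3 7
f 4 7 9
f 4 9 10
f 5 10 6
f 3 5 12
f 7 3 11
f 9 7 8
f 10 9 2
f 14 13 17
f 14 17 15
f 15 17 18
f 15 18 16
f 17 13 19
f 17 19 18
f 18 19 20
f 18 20 16
f 19 13 21
f 19 21 20
f 20 21 22
f 20 22 16
f 21 13 23
f 21 23 22
f 22 23 24
f 22 24 16
f 23 13 25
f 23 25 24
f 24 25 26
f 24 26 16
f 25 13 27
f 25 27 26
f 26 27 28
f 26 28 16
f 27 13 29
f 27 29 28
f 28 29 30
f 28 30 16
f 29 13 31
f 29 31 30
f 30 31 32
f 30 32 16
f 31 13 33
f 31 33 32
f 32 33 34
f 32 34 16
f 33 13 35
f 33 35 34
f 34 35 36
f 34 36 16
f 35 13 37
f 35 37 36
f 36 37 38
f 36 38 16
f 37 13 14
f 37 14 38
f 38 14 15
f 38 15 16



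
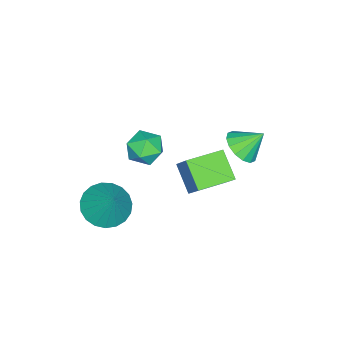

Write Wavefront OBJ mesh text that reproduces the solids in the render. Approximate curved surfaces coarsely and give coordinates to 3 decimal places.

v 0.496 -3.281 -2.648
v 1.006 -2.564 -3.274
v 1.184 -2.499 -1.192
v 0.613 -2.36 -3.199
v 0.2 -2.315 -3.028
v -0.162 -2.437 -2.791
v -0.41 -2.705 -2.53
v -0.501 -3.073 -2.289
v -0.42 -3.476 -2.11
v -0.181 -3.847 -2.024
v 0.176 -4.119 -2.046
v 0.588 -4.247 -2.172
v 0.983 -4.207 -2.38
v 1.295 -4.008 -2.635
v 1.469 -3.683 -2.891
v 1.474 -3.288 -3.106
v 1.31 -2.893 -3.242
v -1.588 -0.609 -2.611
v -2.298 -1.502 -1.668
v -2.882 0.431 -2.602
v -3.592 -0.462 -1.659
v -1.008 0.102 -1.501
v -1.718 -0.791 -0.558
v -2.302 1.142 -1.492
v -3.012 0.249 -0.549
v -1.602 1.655 1.556
v -0.973 1.403 2.052
v -1.978 2.425 2.424
v -0.811 1.737 1.826
v -0.861 2.049 1.527
v -1.11 2.255 1.236
v -1.49 2.3 1.031
v -1.901 2.173 0.966
v -2.231 1.906 1.06
v -2.393 1.572 1.287
v -2.343 1.26 1.585
v -2.094 1.054 1.876
v -1.714 1.009 2.082
v -1.303 1.137 2.146
v 0.076 -1.491 0.497
v 0.462 -1.733 1.242
v -1.122 -2.107 0.918
v -0.736 -2.349 1.663
v -0.905 -1.506 1.512
v -0.164 -1.125 1.252
v -0.496 -2.715 0.908
v 0.245 -2.334 0.648
v 0.109 -2.489 1.496
v -0.144 -1.742 1.869
v -0.516 -2.098 0.291
v -0.769 -1.351 0.664
f 2 1 4
f 2 4 3
f 4 1 5
f 4 5 3
f 5 1 6
f 5 6 3
f 6 1 7
f 6 7 3
f 7 1 8
f 7 8 3
f 8 1 9
f 8 9 3
f 9 1 10
f 9 10 3
f 10 1 11
f 10 11 3
f 11 1 12
f 11 12 3
f 12 1 13
f 12 13 3
f 13 1 14
f 13 14 3
f 14 1 15
f 14 15 3
f 15 1 16
f 15 16 3
f 16 1 17
f 16 17 3
f 17 1 2
f 17 2 3
f 19 21 18
f 22 19 18
f 18 21 20
f 20 22 18
f 19 25 21
f 23 19 22
f 23 25 19
f 21 25 20
f 24 22 20
f 20 25 24
f 24 23 22
f 25 23 24
f 27 26 29
f 27 29 28
f 29 26 30
f 29 30 28
f 30 26 31
f 30 31 28
f 31 26 32
f 31 32 28
f 32 26 33
f 32 33 28
f 33 26 34
f 33 34 28
f 34 26 35
f 34 35 28
f 35 26 36
f 35 36 28
f 36 26 37
f 36 37 28
f 37 26 38
f 37 38 28
f 38 26 39
f 38 39 28
f 39 26 27
f 39 27 28
f 40 51 45
f 40 45 41
f 40 41 47
f 40 47 50
f 40 50 51
f 41 45 49
f 45 51 44
f 51 50 42
f 50 47 46
f 47 41 48
f 43 49 44
f 43 44 42
f 43 42 46
f 43 46 48
f 43 48 49
f 44 49 45
f 42 44 51
f 46 42 50
f 48 46 47
f 49 48 41



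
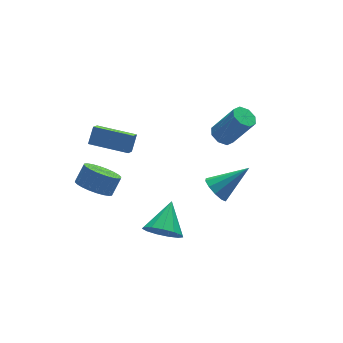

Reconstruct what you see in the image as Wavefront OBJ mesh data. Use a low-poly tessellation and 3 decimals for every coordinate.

v 1.414 -0.721 -3.034
v 1.825 -1.042 -3.668
v 3.126 -0.959 -1.806
v 1.897 -0.54 -3.672
v 1.785 -0.108 -3.432
v 1.531 0.09 -3.041
v 1.233 -0.022 -2.647
v 1.004 -0.401 -2.401
v 0.932 -0.903 -2.397
v 1.043 -1.335 -2.636
v 1.297 -1.533 -3.028
v 1.595 -1.421 -3.422
v -2.725 -3.155 -2.235
v -1.915 -3.699 -2.496
v -1.675 -2.045 -1.285
v -1.976 -3.299 -2.896
v -2.274 -2.854 -3.087
v -2.716 -2.504 -3.007
v -3.161 -2.361 -2.682
v -3.467 -2.47 -2.215
v -3.538 -2.797 -1.755
v -3.351 -3.237 -1.446
v -2.966 -3.652 -1.389
v -2.503 -3.909 -1.6
v -2.112 -3.926 -2.012
v -3.656 2.619 -3.583
v -2.928 2.894 -4.242
v -2.276 3.196 -3.396
v -3.004 2.921 -2.737
v -3.132 3.234 -4.206
v -2.48 3.536 -3.36
v -3.416 3.48 -4.075
v -2.764 3.782 -3.229
v -3.737 3.595 -3.869
v -3.085 3.897 -3.023
v -4.045 3.561 -3.62
v -3.393 3.863 -2.774
v -4.294 3.384 -3.364
v -3.642 3.686 -2.518
v -4.446 3.091 -3.143
v -3.794 3.393 -2.297
v -4.478 2.726 -2.988
v -3.825 3.028 -2.142
v -4.384 2.344 -2.924
v -3.732 2.646 -2.078
v -4.18 2.004 -2.96
v -3.528 2.306 -2.114
v -3.896 1.758 -3.091
v -3.244 2.06 -2.245
v -3.575 1.643 -3.297
v -2.923 1.945 -2.451
v -3.267 1.677 -3.546
v -2.615 1.979 -2.7
v -3.018 1.854 -3.802
v -2.366 2.156 -2.956
v -2.866 2.147 -4.023
v -2.214 2.449 -3.177
v -2.835 2.512 -4.178
v -2.182 2.814 -3.332
v -2.146 1.305 -0.101
v -2.599 0.744 0.469
v -3.623 2.686 0.084
v -4.076 2.124 0.655
v -1.664 1.716 0.685
v -2.117 1.154 1.256
v -3.141 3.096 0.871
v -3.594 2.535 1.441
v 2.191 0.131 0.313
v 2.799 0.156 0.008
v 3.656 -0.485 1.662
v 3.049 -0.511 1.967
v 2.676 0.603 0.245
v 3.533 -0.039 1.899
v 2.269 0.773 0.522
v 3.127 0.131 2.176
v 1.817 0.567 0.677
v 2.674 -0.075 2.33
v 1.584 0.105 0.618
v 2.441 -0.536 2.272
v 1.707 -0.341 0.381
v 2.564 -0.983 2.035
v 2.113 -0.511 0.104
v 2.971 -1.153 1.758
v 2.566 -0.305 -0.05
v 3.423 -0.947 1.603
f 2 1 4
f 2 4 3
f 4 1 5
f 4 5 3
f 5 1 6
f 5 6 3
f 6 1 7
f 6 7 3
f 7 1 8
f 7 8 3
f 8 1 9
f 8 9 3
f 9 1 10
f 9 10 3
f 10 1 11
f 10 11 3
f 11 1 12
f 11 12 3
f 12 1 2
f 12 2 3
f 14 13 16
f 14 16 15
f 16 13 17
f 16 17 15
f 17 13 18
f 17 18 15
f 18 13 19
f 18 19 15
f 19 13 20
f 19 20 15
f 20 13 21
f 20 21 15
f 21 13 22
f 21 22 15
f 22 13 23
f 22 23 15
f 23 13 24
f 23 24 15
f 24 13 25
f 24 25 15
f 25 13 14
f 25 14 15
f 27 26 30
f 27 30 28
f 28 30 31
f 28 31 29
f 30 26 32
f 30 32 31
f 31 32 33
f 31 33 29
f 32 26 34
f 32 34 33
f 33 34 35
f 33 35 29
f 34 26 36
f 34 36 35
f 35 36 37
f 35 37 29
f 36 26 38
f 36 38 37
f 37 38 39
f 37 39 29
f 38 26 40
f 38 40 39
f 39 40 41
f 39 41 29
f 40 26 42
f 40 42 41
f 41 42 43
f 41 43 29
f 42 26 44
f 42 44 43
f 43 44 45
f 43 45 29
f 44 26 46
f 44 46 45
f 45 46 47
f 45 47 29
f 46 26 48
f 46 48 47
f 47 48 49
f 47 49 29
f 48 26 50
f 48 50 49
f 49 50 51
f 49 51 29
f 50 26 52
f 50 52 51
f 51 52 53
f 51 53 29
f 52 26 54
f 52 54 53
f 53 54 55
f 53 55 29
f 54 26 56
f 54 56 55
f 55 56 57
f 55 57 29
f 56 26 58
f 56 58 57
f 57 58 59
f 57 59 29
f 58 26 27
f 58 27 59
f 59 27 28
f 59 28 29
f 61 63 60
f 64 61 60
f 60 63 62
f 62 64 60
f 61 67 63
f 65 61 64
f 65 67 61
f 63 67 62
f 66 64 62
f 62 67 66
f 66 65 64
f 67 65 66
f 69 68 72
f 69 72 70
f 70 72 73
f 70 73 71
f 72 68 74
f 72 74 73
f 73 74 75
f 73 75 71
f 74 68 76
f 74 76 75
f 75 76 77
f 75 77 71
f 76 68 78
f 76 78 77
f 77 78 79
f 77 79 71
f 78 68 80
f 78 80 79
f 79 80 81
f 79 81 71
f 80 68 82
f 80 82 81
f 81 82 83
f 81 83 71
f 82 68 84
f 82 84 83
f 83 84 85
f 83 85 71
f 84 68 69
f 84 69 85
f 85 69 70
f 85 70 71



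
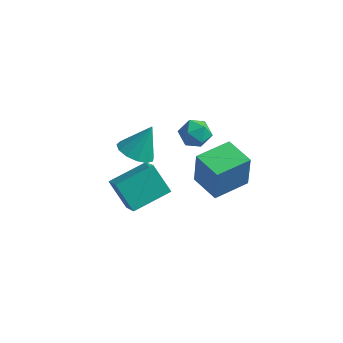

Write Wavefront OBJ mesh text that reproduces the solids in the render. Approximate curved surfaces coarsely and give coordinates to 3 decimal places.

v -1.89 0.335 -4.094
v -1.76 0.253 -2.17
v -0.987 2.041 -4.082
v -0.858 1.96 -2.158
v -0.462 -0.42 -4.222
v -0.333 -0.501 -2.298
v 0.44 1.287 -4.21
v 0.57 1.205 -2.286
v -2.476 2.483 -2.678
v -1.8 2.147 -2.24
v -3.34 1.553 -2.06
v -2.664 1.217 -1.622
v -2.952 2.019 -1.433
v -2.418 2.594 -1.815
v -2.722 1.106 -2.485
v -2.188 1.681 -2.867
v -1.952 1.296 -2.12
v -2.095 1.861 -1.47
v -3.045 1.839 -2.83
v -3.188 2.404 -2.18
v -3.811 -1.875 -0.837
v -2.911 -1.887 -1.138
v -3.309 -1.145 0.637
v -3.117 -1.42 -1.299
v -3.545 -1.098 -1.313
v -4.056 -1.023 -1.176
v -4.491 -1.218 -0.931
v -4.709 -1.622 -0.656
v -4.642 -2.106 -0.439
v -4.312 -2.518 -0.347
v -3.823 -2.725 -0.412
v -3.33 -2.662 -0.611
v -2.99 -2.35 -0.882
v -3.198 -4.007 -2.814
v -2.285 -5.048 -1.694
v -4.248 -3.668 -1.642
v -3.336 -4.708 -0.522
v -2.104 -2.472 -2.278
v -1.192 -3.512 -1.158
v -3.155 -2.132 -1.106
v -2.242 -3.173 0.014
f 2 4 1
f 5 2 1
f 1 4 3
f 3 5 1
f 2 8 4
f 6 2 5
f 6 8 2
f 4 8 3
f 7 5 3
f 3 8 7
f 7 6 5
f 8 6 7
f 9 20 14
f 9 14 10
f 9 10 16
f 9 16 19
f 9 19 20
f 10 14 18
f 14 20 13
f 20 19 11
f 19 16 15
f 16 10 17
f 12 18 13
f 12 13 11
f 12 11 15
f 12 15 17
f 12 17 18
f 13 18 14
f 11 13 20
f 15 11 19
f 17 15 16
f 18 17 10
f 22 21 24
f 22 24 23
f 24 21 25
f 24 25 23
f 25 21 26
f 25 26 23
f 26 21 27
f 26 27 23
f 27 21 28
f 27 28 23
f 28 21 29
f 28 29 23
f 29 21 30
f 29 30 23
f 30 21 31
f 30 31 23
f 31 21 32
f 31 32 23
f 32 21 33
f 32 33 23
f 33 21 22
f 33 22 23
f 35 37 34
f 38 35 34
f 34 37 36
f 36 38 34
f 35 41 37
f 39 35 38
f 39 41 35
f 37 41 36
f 40 38 36
f 36 41 40
f 40 39 38
f 41 39 40

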